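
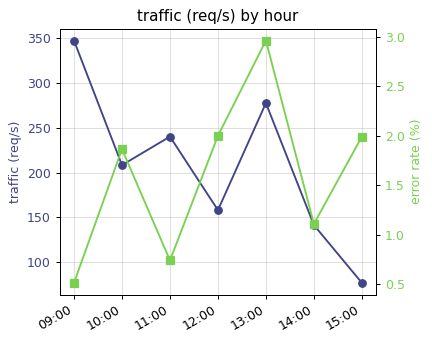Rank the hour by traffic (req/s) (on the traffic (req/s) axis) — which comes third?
11:00

Top 4 (on the traffic (req/s) axis): 09:00 ≈ 350, 13:00 ≈ 275, 11:00 ≈ 250, 10:00 ≈ 200.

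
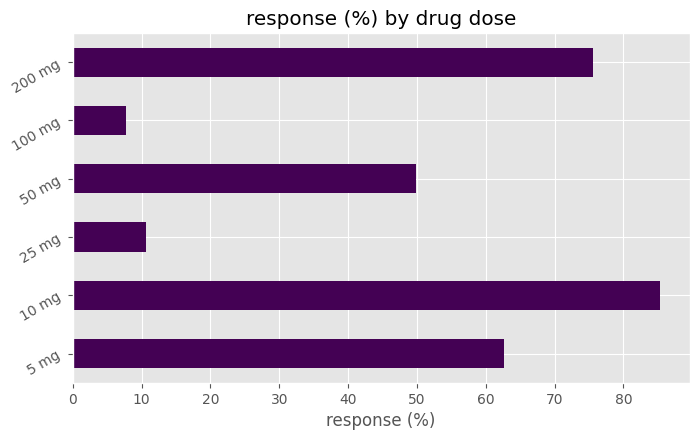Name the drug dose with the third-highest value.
Top 4: 10 mg ≈ 90, 200 mg ≈ 80, 5 mg ≈ 60, 50 mg ≈ 50.

5 mg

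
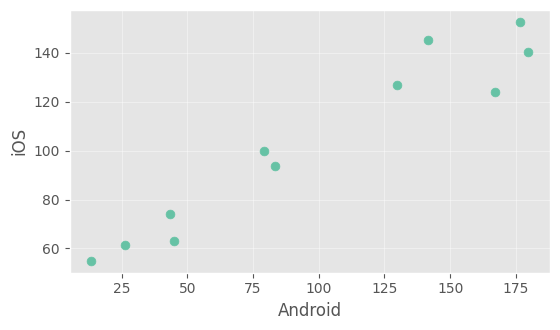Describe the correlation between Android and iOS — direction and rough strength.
positive, strong

Points are positively correlated; strong (|r| ≈ 1.0).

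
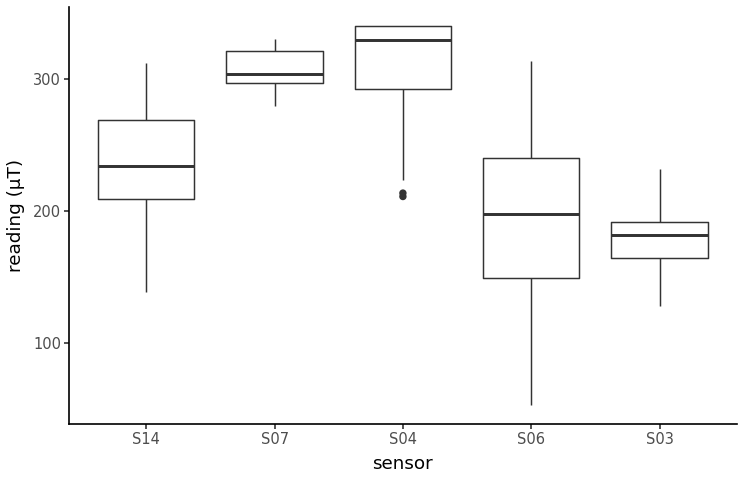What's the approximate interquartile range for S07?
≈ 20

Q3 ≈ 320, Q1 ≈ 300; IQR ≈ 20.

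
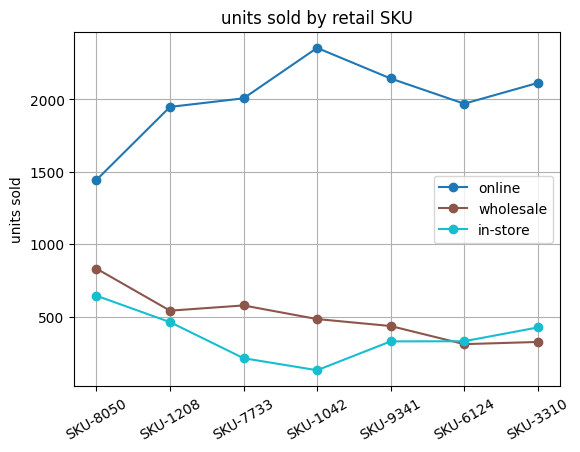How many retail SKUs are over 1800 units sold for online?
6

Above 1800: SKU-1208, SKU-7733, SKU-1042, SKU-9341, SKU-6124, SKU-3310.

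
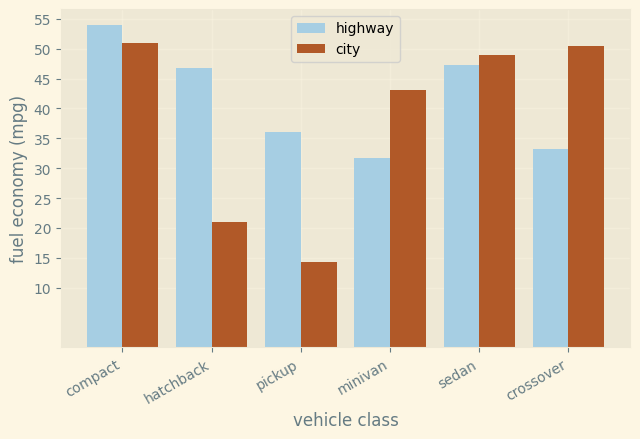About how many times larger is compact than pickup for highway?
≈ 1.57×

compact ≈ 55, pickup ≈ 35; 55/35 ≈ 1.57.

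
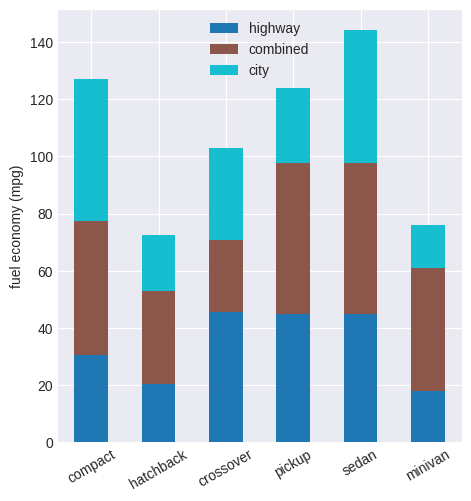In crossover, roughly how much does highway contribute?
highway top ≈ 40, bottom ≈ 0; segment ≈ 40.

≈ 40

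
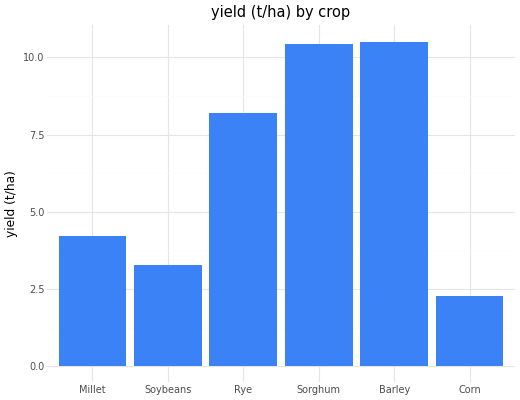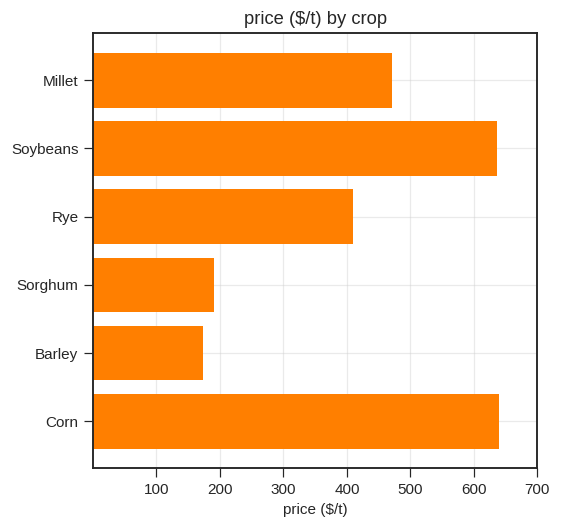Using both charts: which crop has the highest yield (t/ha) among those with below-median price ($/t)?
Chart 2 median price ($/t) ≈ 400; below-median crops: Rye, Sorghum, Barley. Among those, Barley has the highest yield (t/ha) (≈ 11).

Barley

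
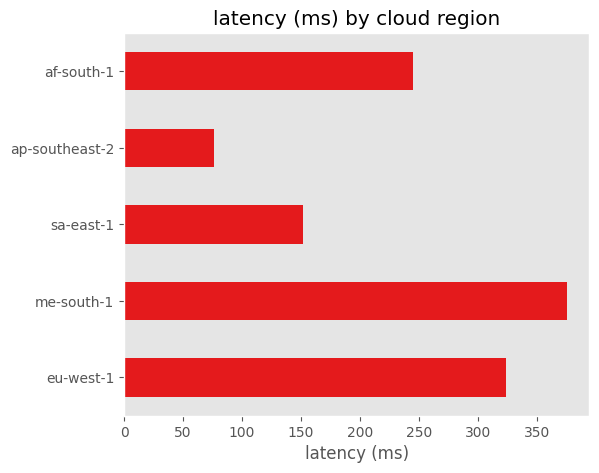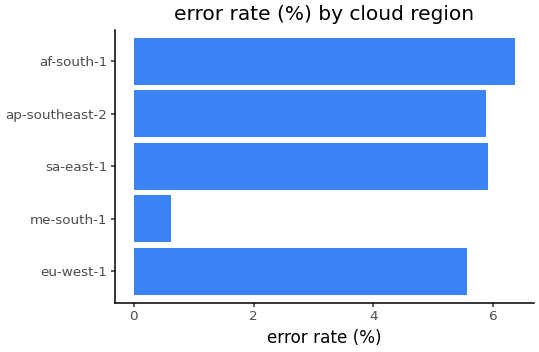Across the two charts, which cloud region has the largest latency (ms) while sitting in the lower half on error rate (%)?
me-south-1

Chart 2 median error rate (%) ≈ 6; below-median cloud regions: eu-west-1, me-south-1. Among those, me-south-1 has the highest latency (ms) (≈ 400).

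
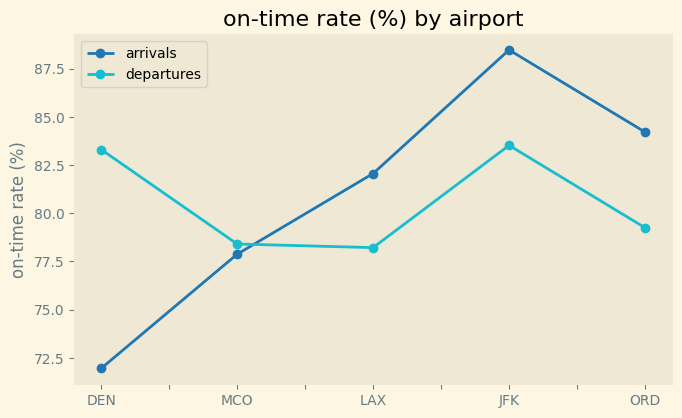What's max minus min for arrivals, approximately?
≈ 16

Max JFK ≈ 88, min DEN ≈ 72; range ≈ 16.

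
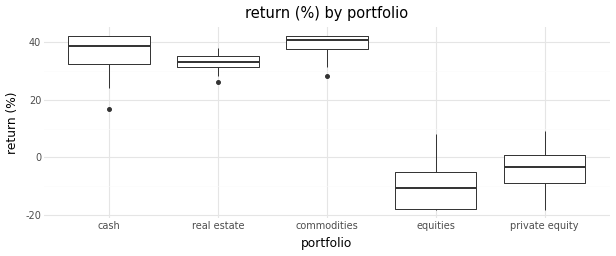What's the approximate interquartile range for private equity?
Q3 ≈ 0, Q1 ≈ -10; IQR ≈ 10.

≈ 10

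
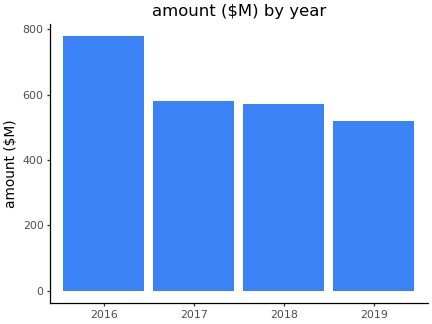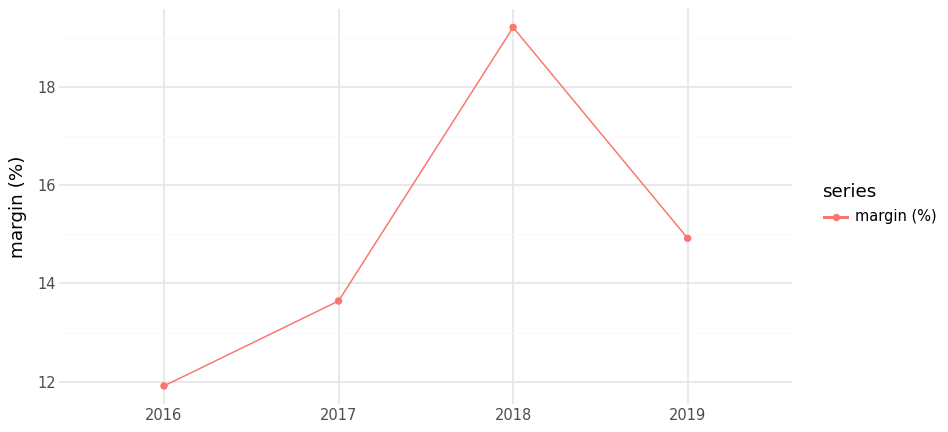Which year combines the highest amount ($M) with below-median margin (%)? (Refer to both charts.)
2016

Chart 2 median margin (%) ≈ 14; below-median years: 2016, 2017. Among those, 2016 has the highest amount ($M) (≈ 800).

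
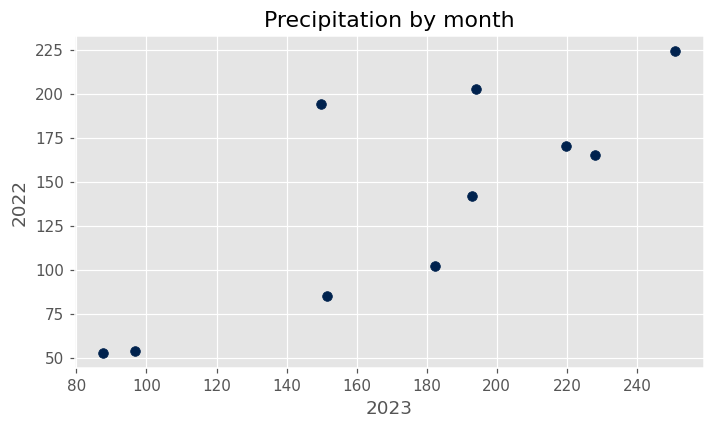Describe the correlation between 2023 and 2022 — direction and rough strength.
Points are positively correlated; strong (|r| ≈ 0.8).

positive, strong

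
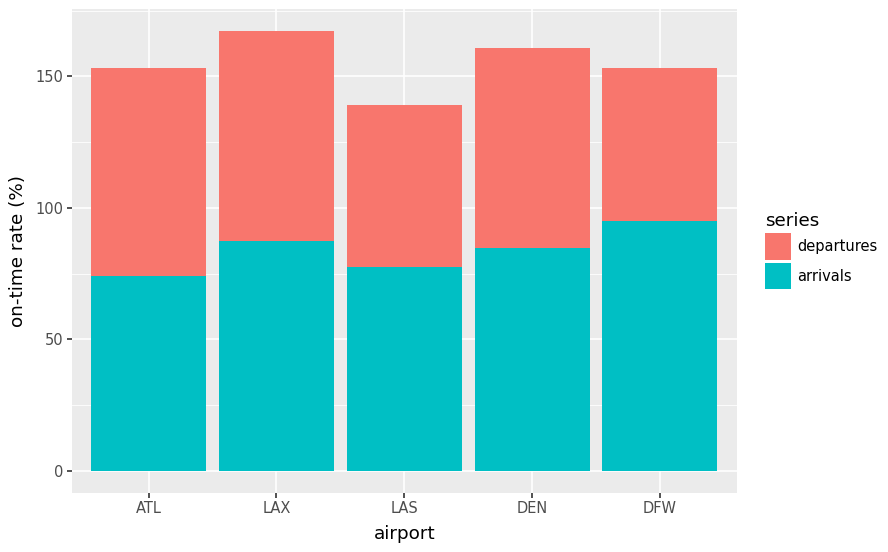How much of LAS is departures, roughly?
≈ 60

departures top ≈ 140, bottom ≈ 80; segment ≈ 60.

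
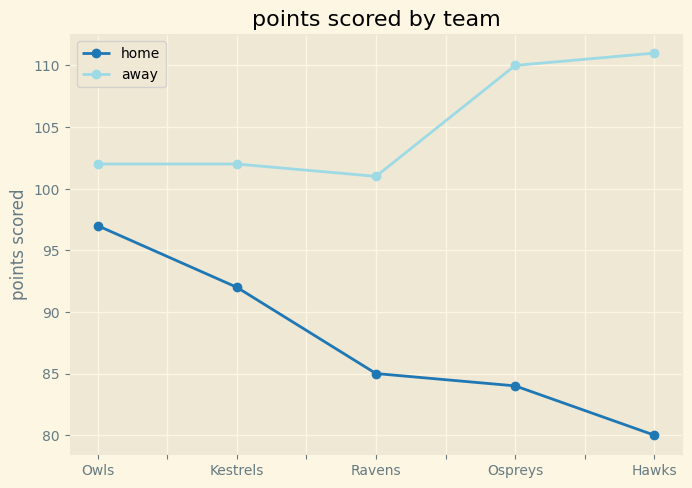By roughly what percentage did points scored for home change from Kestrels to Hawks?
Kestrels ≈ 90, Hawks ≈ 80; (80 − 90) / 90 ≈ -11.1%.

≈ -11.1%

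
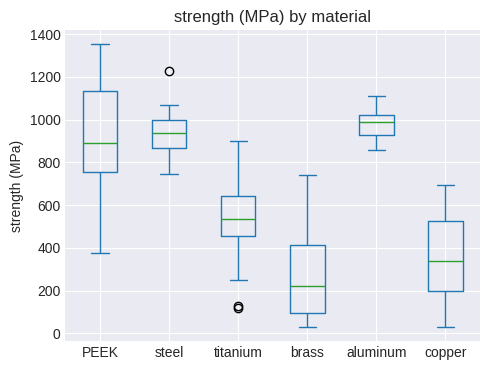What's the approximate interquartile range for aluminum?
≈ 100

Q3 ≈ 1000, Q1 ≈ 900; IQR ≈ 100.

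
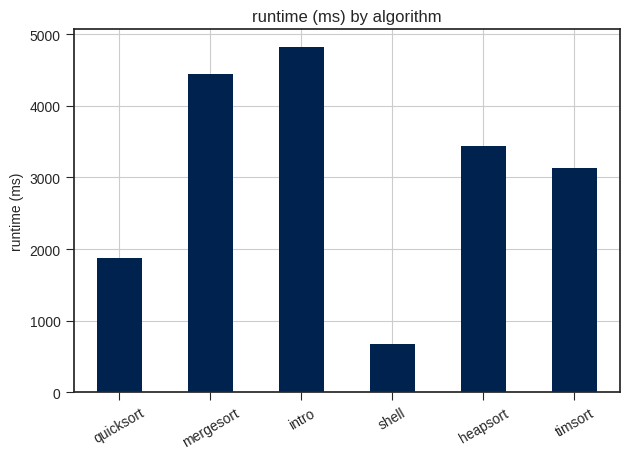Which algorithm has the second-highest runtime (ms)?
mergesort

Top 3: intro ≈ 5000, mergesort ≈ 4500, heapsort ≈ 3500.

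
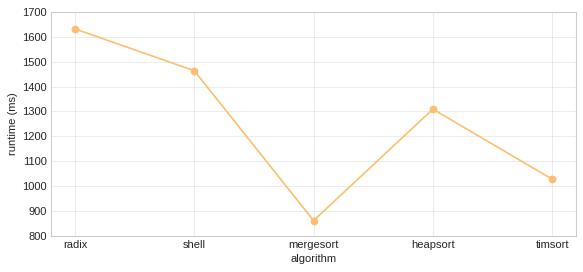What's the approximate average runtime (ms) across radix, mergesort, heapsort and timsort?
(1600 + 900 + 1300 + 1000) / 4 ≈ 1200.

≈ 1200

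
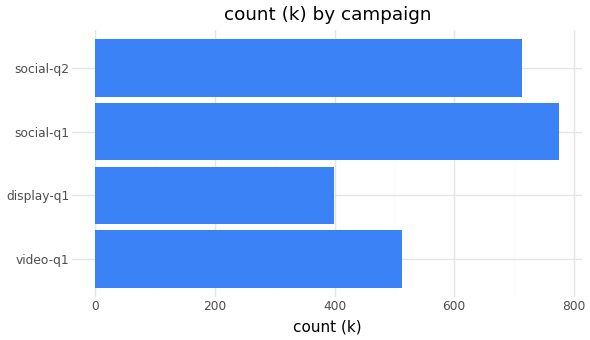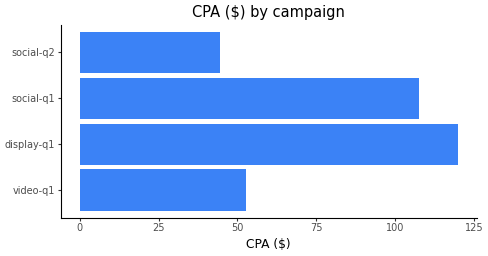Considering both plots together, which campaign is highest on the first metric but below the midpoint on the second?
Chart 2 median CPA ($) ≈ 80; below-median campaigns: video-q1, social-q2. Among those, social-q2 has the highest count (k) (≈ 700).

social-q2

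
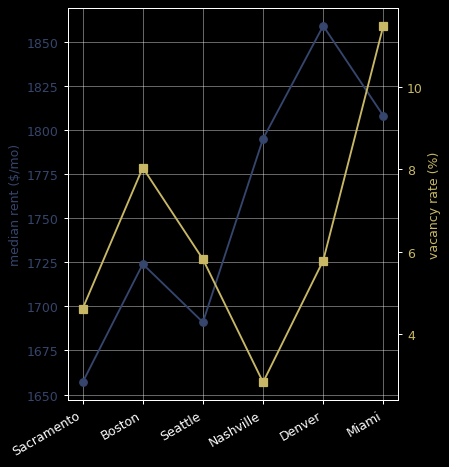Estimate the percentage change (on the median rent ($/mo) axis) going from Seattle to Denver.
≈ +9.4%

Seattle ≈ 1700, Denver ≈ 1860; (1860 − 1700) / 1700 ≈ +9.4%.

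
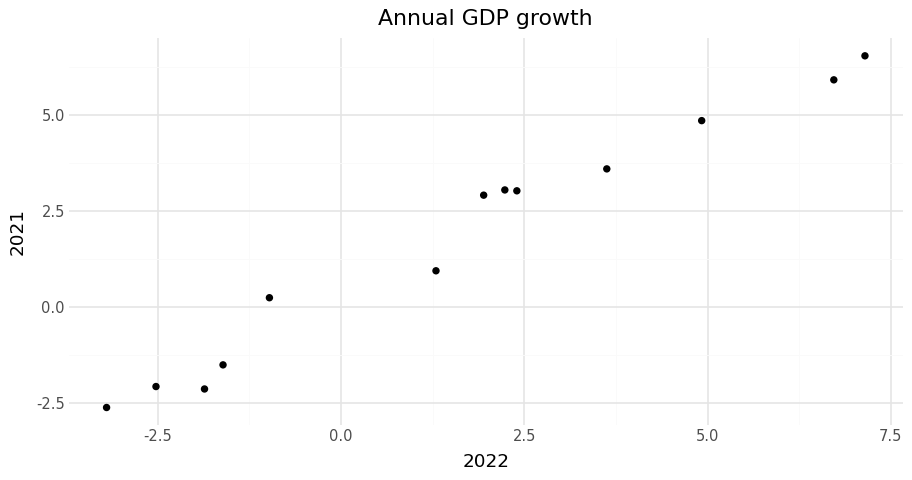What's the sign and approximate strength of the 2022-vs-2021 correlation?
positive, strong

Points are positively correlated; strong (|r| ≈ 1.0).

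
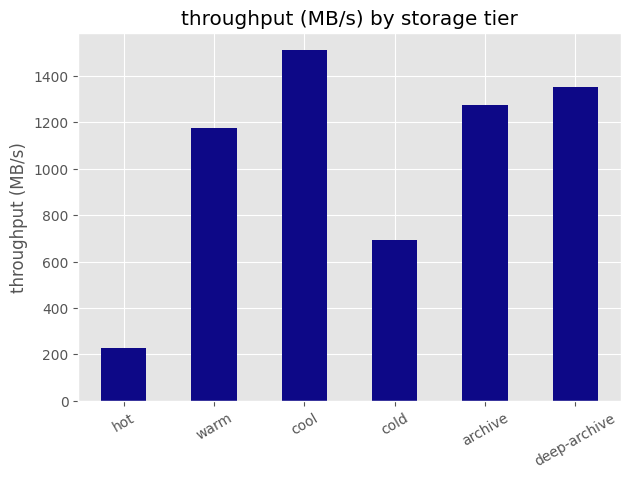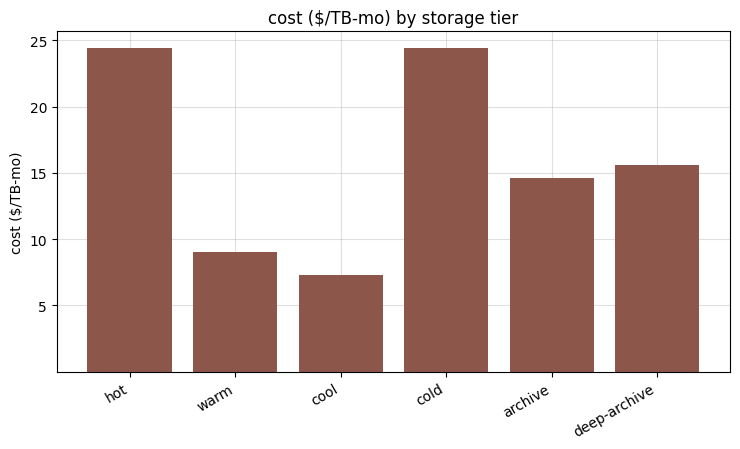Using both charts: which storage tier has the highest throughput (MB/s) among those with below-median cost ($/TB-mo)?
cool

Chart 2 median cost ($/TB-mo) ≈ 15; below-median storage tiers: warm, cool, archive. Among those, cool has the highest throughput (MB/s) (≈ 1600).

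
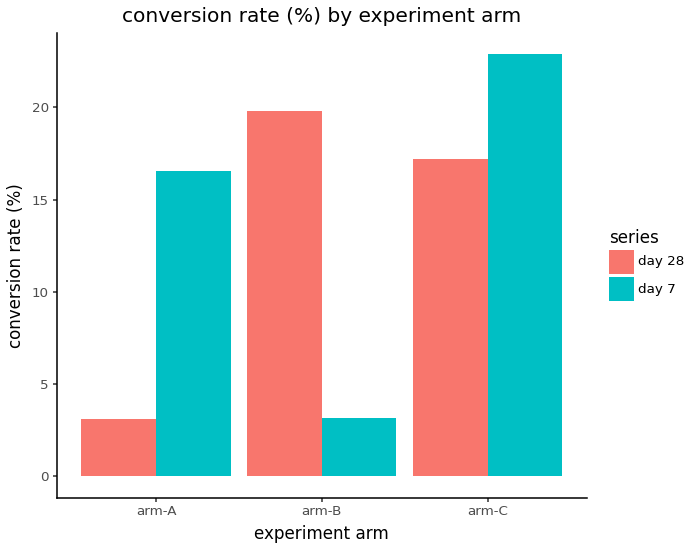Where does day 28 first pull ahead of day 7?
arm-A: day 28 ≈ 4 vs day 7 ≈ 16 (not yet); arm-B: day 28 ≈ 20 vs day 7 ≈ 4 (first crossover).

arm-B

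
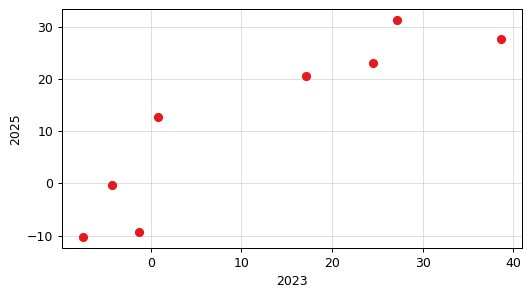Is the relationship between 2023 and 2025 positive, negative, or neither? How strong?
positive, strong

Points are positively correlated; strong (|r| ≈ 0.9).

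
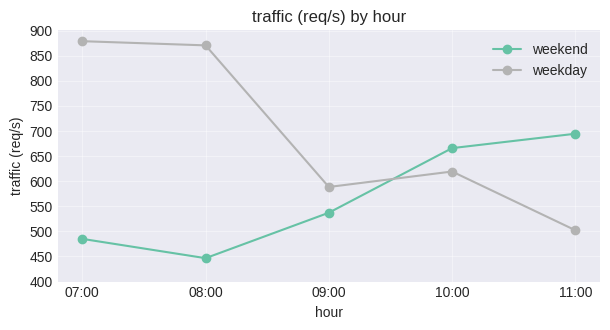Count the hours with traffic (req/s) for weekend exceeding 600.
2

Above 600: 10:00, 11:00.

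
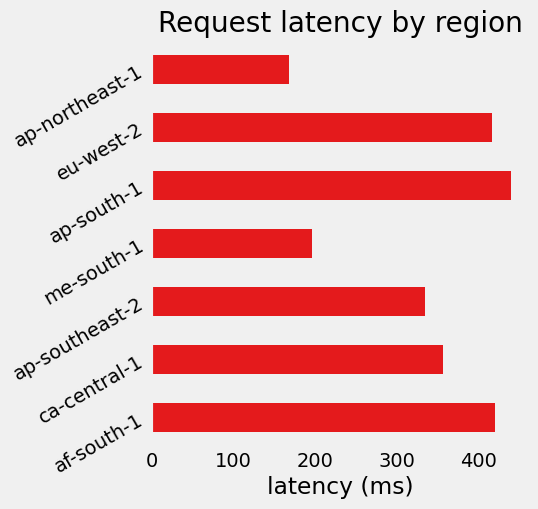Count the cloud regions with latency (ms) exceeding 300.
5

Above 300: af-south-1, ca-central-1, ap-southeast-2, ap-south-1, eu-west-2.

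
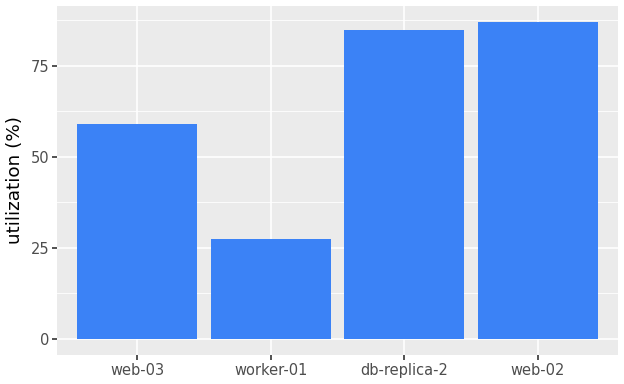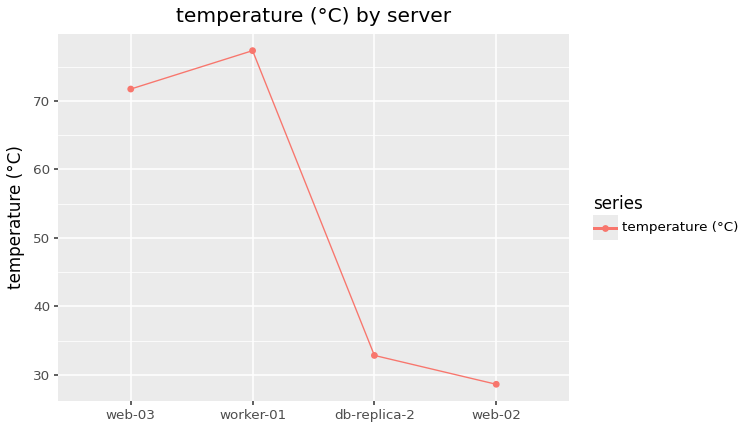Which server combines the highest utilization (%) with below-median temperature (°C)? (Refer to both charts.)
web-02

Chart 2 median temperature (°C) ≈ 50; below-median servers: db-replica-2, web-02. Among those, web-02 has the highest utilization (%) (≈ 90).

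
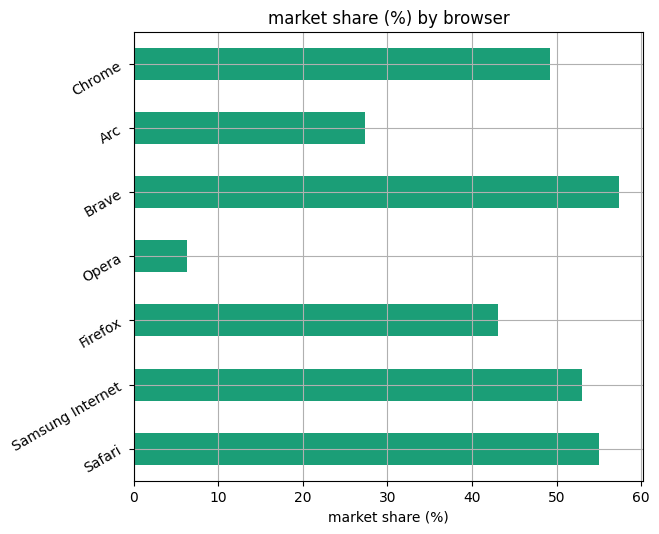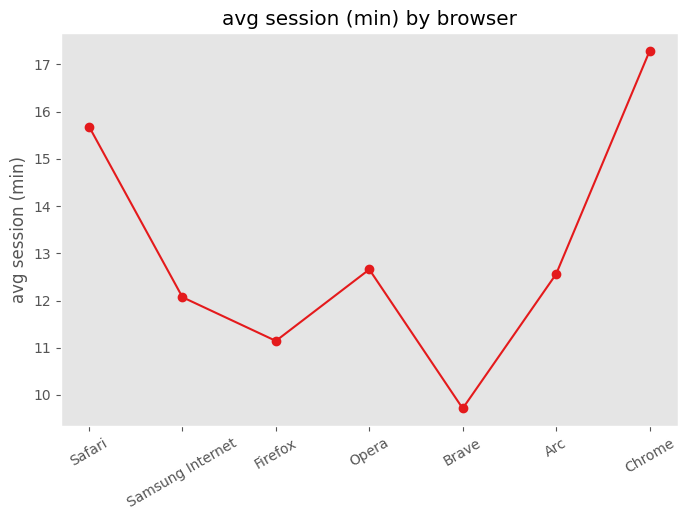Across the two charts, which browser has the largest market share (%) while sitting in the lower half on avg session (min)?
Chart 2 median avg session (min) ≈ 12; below-median browsers: Samsung Internet, Firefox, Brave. Among those, Brave has the highest market share (%) (≈ 60).

Brave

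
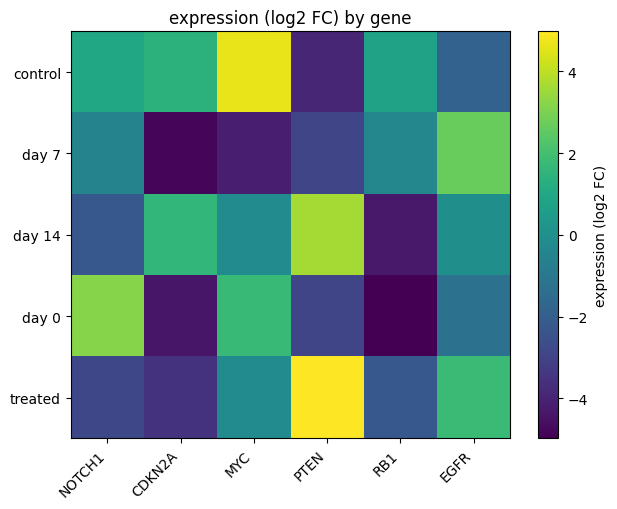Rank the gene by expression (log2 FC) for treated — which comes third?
Top 4 for treated: PTEN ≈ 5, EGFR ≈ 2, MYC ≈ 0, RB1 ≈ -2.

MYC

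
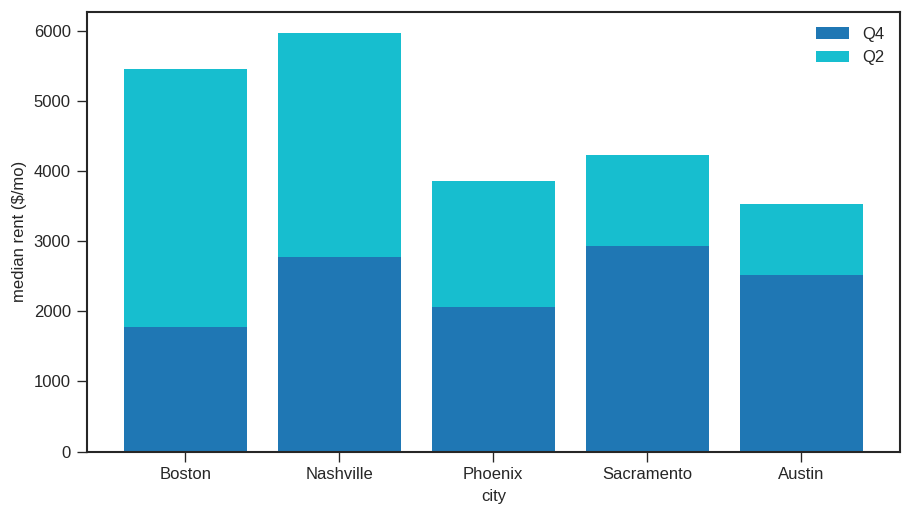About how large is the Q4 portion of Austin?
Q4 top ≈ 2500, bottom ≈ 0; segment ≈ 2500.

≈ 2500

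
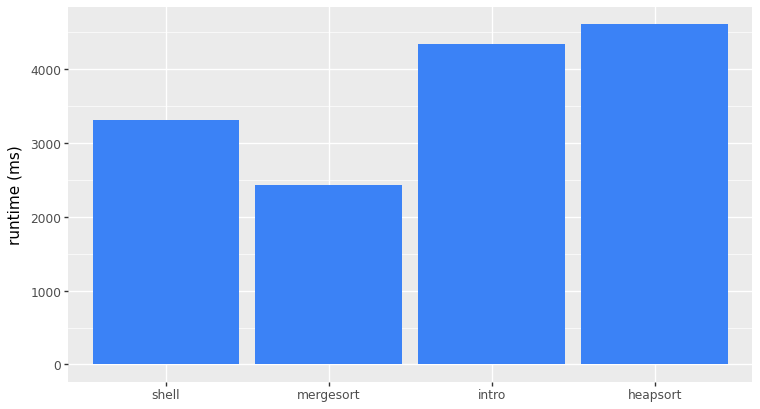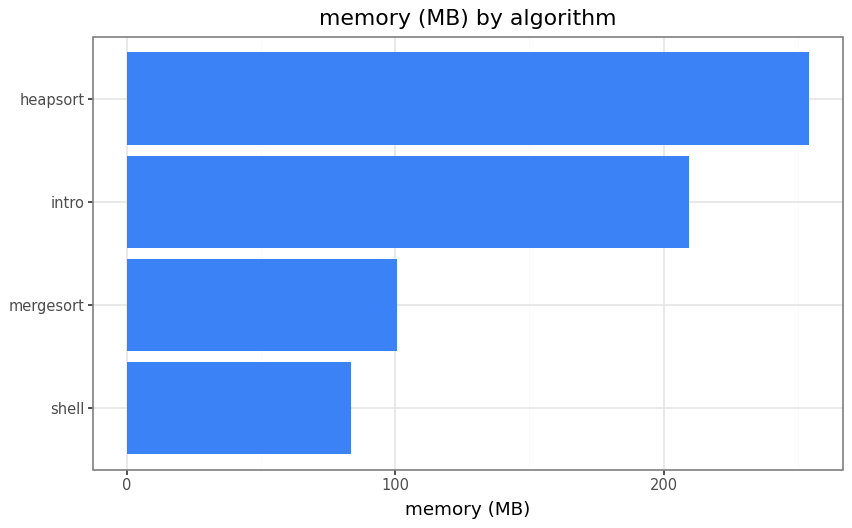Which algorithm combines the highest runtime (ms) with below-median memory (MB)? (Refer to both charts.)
shell

Chart 2 median memory (MB) ≈ 150; below-median algorithms: shell, mergesort. Among those, shell has the highest runtime (ms) (≈ 3500).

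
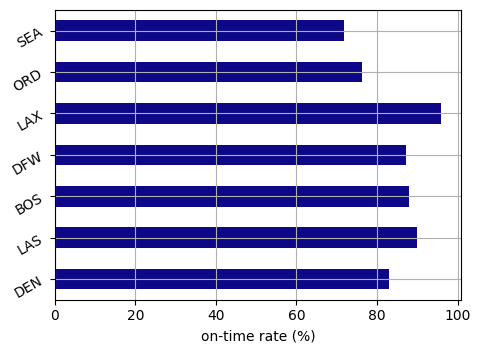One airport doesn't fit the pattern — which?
SEA ≈ 70; the rest sit between ≈ 80 and ≈ 100.

SEA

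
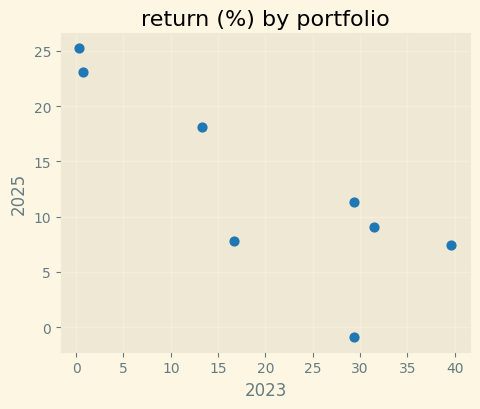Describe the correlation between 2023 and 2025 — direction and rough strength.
negative, strong

Points are negatively correlated; strong (|r| ≈ 0.8).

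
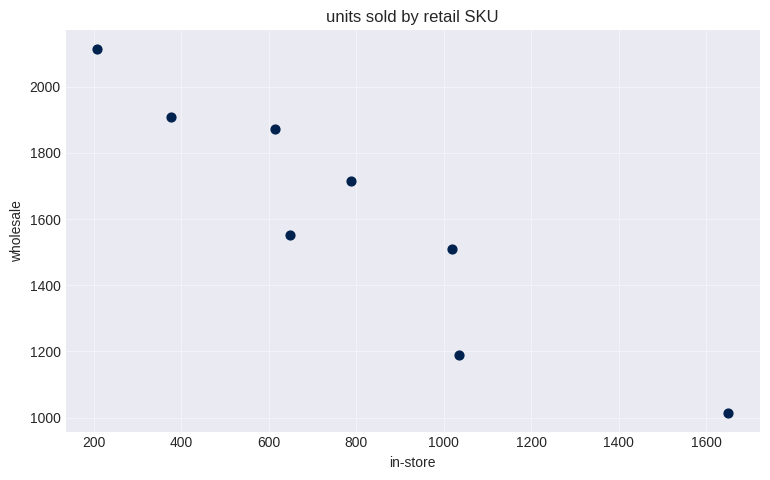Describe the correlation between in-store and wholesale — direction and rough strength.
Points are negatively correlated; strong (|r| ≈ 0.9).

negative, strong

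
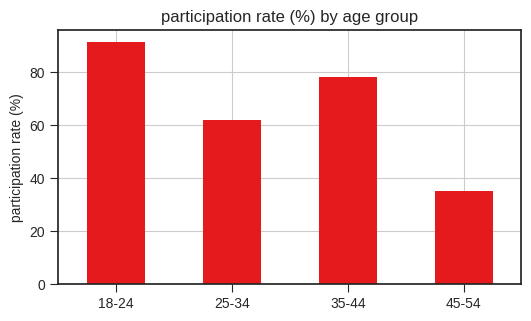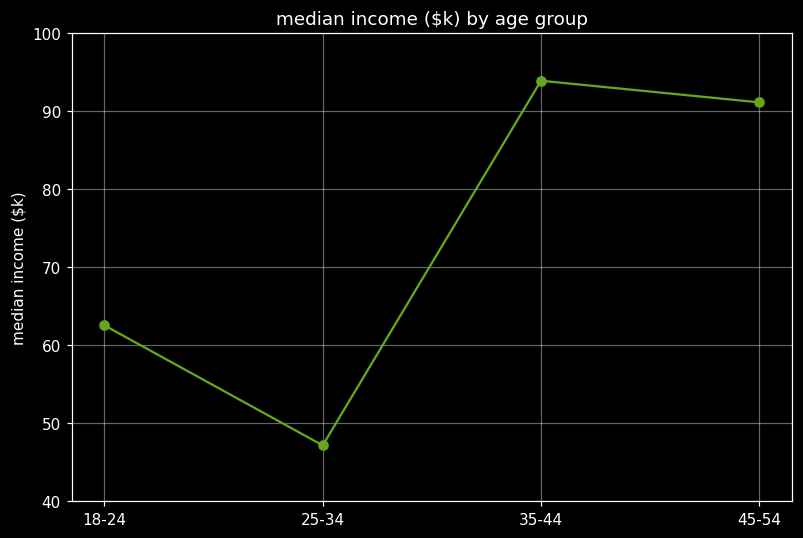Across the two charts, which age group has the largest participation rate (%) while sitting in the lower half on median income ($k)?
Chart 2 median median income ($k) ≈ 80; below-median age groups: 18-24, 25-34. Among those, 18-24 has the highest participation rate (%) (≈ 90).

18-24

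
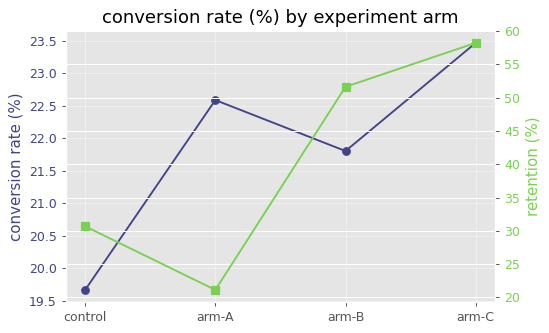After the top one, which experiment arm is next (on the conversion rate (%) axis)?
arm-A

Top 3 (on the conversion rate (%) axis): arm-C ≈ 23.5, arm-A ≈ 22.5, arm-B ≈ 22.0.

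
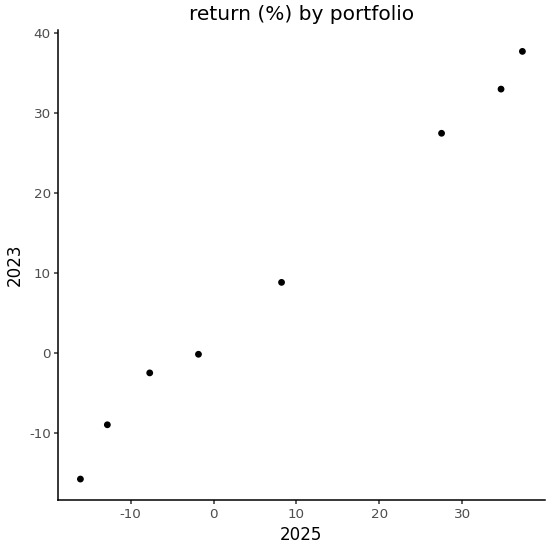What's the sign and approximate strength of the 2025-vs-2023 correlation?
Points are positively correlated; strong (|r| ≈ 1.0).

positive, strong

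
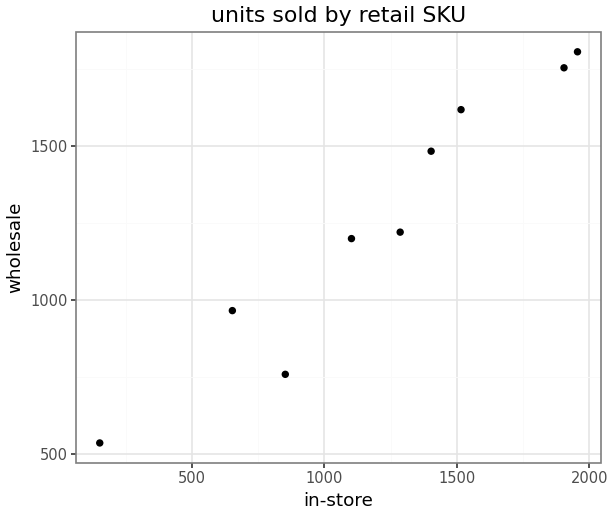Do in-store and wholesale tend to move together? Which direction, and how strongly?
Points are positively correlated; strong (|r| ≈ 1.0).

positive, strong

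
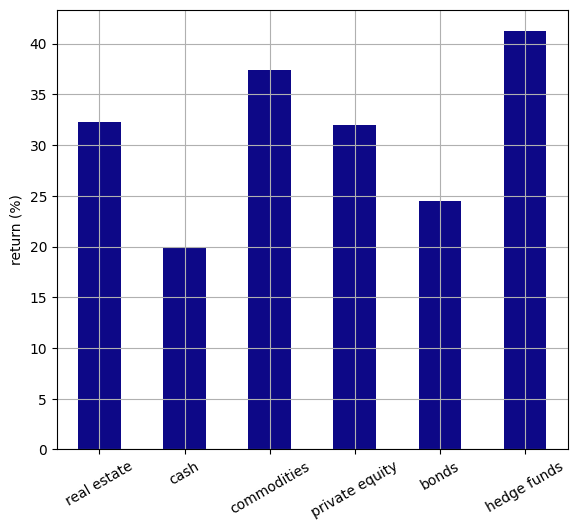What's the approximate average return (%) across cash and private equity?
≈ 25

(20 + 30) / 2 ≈ 25.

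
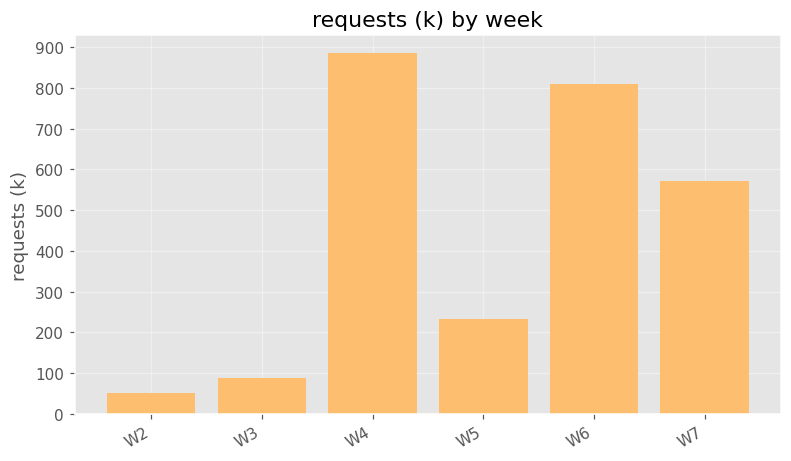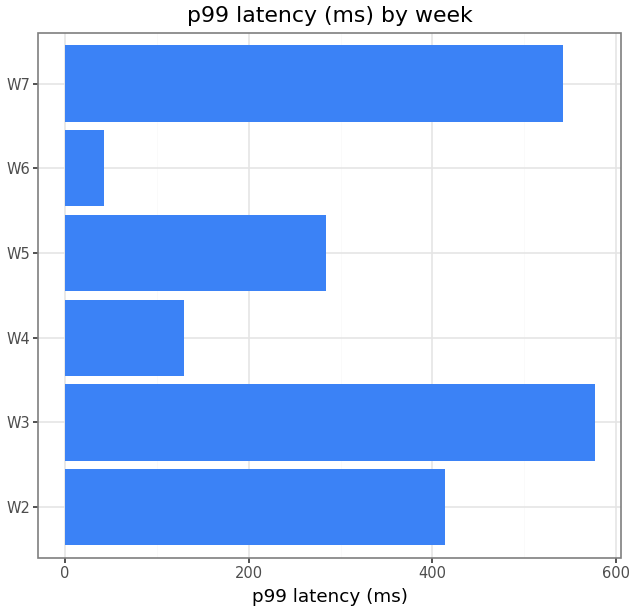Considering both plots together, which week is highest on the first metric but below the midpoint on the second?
Chart 2 median p99 latency (ms) ≈ 300; below-median weeks: W4, W5, W6. Among those, W4 has the highest requests (k) (≈ 900).

W4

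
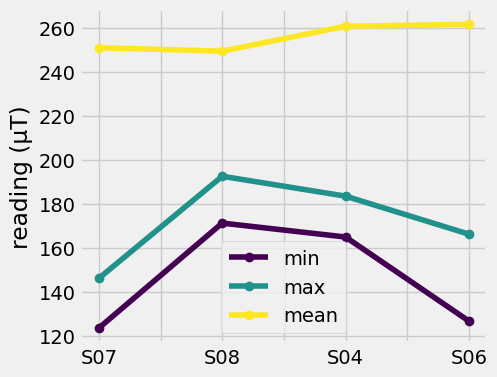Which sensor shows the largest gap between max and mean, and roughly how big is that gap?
S07, ≈ 120 µT

S07: max ≈ 140, mean ≈ 260 → gap ≈ 120. Next-largest (S06) is only ≈ 100.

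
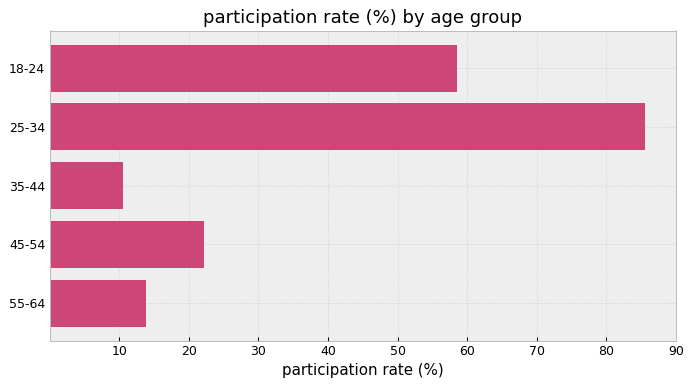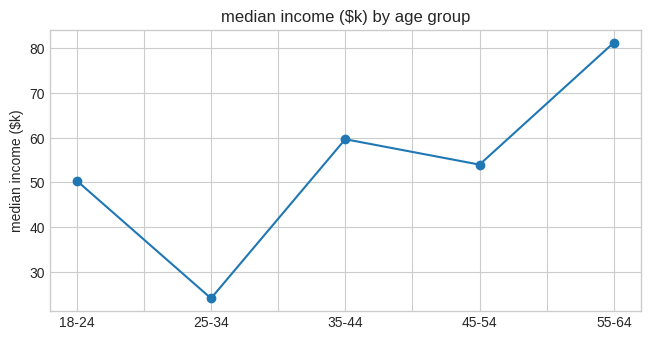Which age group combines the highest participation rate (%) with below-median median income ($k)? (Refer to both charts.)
25-34

Chart 2 median median income ($k) ≈ 50; below-median age groups: 18-24, 25-34. Among those, 25-34 has the highest participation rate (%) (≈ 90).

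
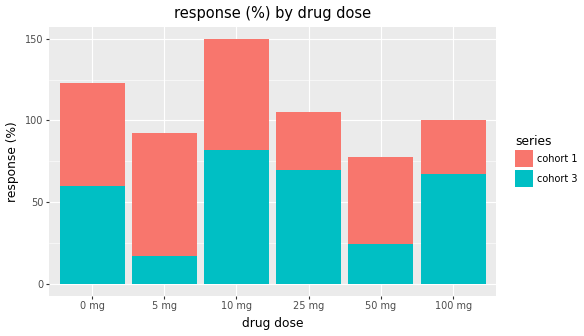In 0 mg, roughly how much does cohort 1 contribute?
cohort 1 top ≈ 120, bottom ≈ 60; segment ≈ 60.

≈ 60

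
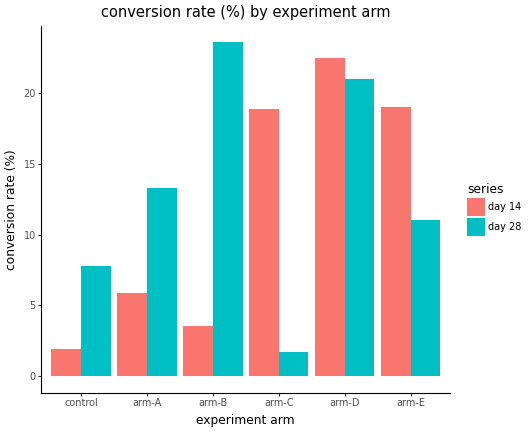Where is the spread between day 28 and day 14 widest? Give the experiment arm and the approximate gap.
arm-B: day 28 ≈ 24, day 14 ≈ 4 → gap ≈ 20. Next-largest (arm-C) is only ≈ 16.

arm-B, ≈ 20 %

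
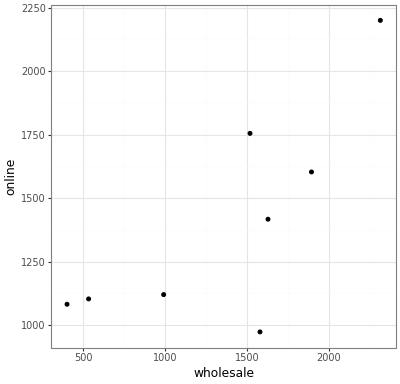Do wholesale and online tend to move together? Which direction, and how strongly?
positive, strong

Points are positively correlated; strong (|r| ≈ 0.8).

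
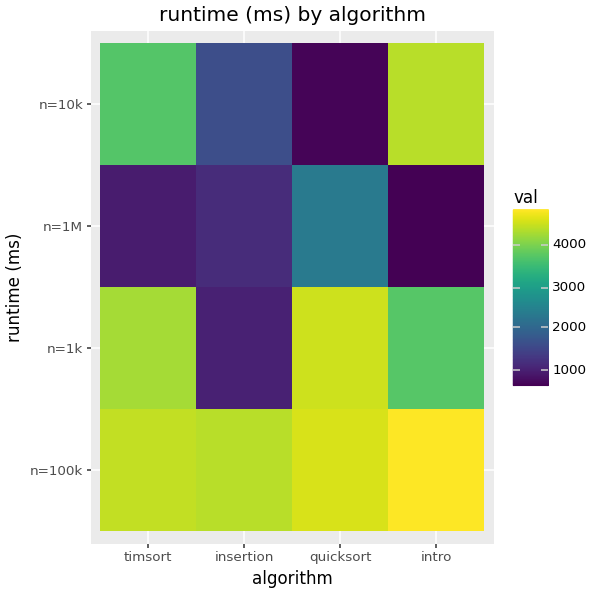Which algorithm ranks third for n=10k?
insertion

Top 4 for n=10k: intro ≈ 4500, timsort ≈ 3500, insertion ≈ 1500, quicksort ≈ 500.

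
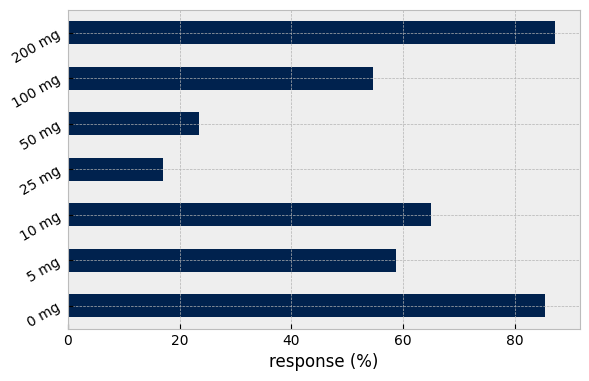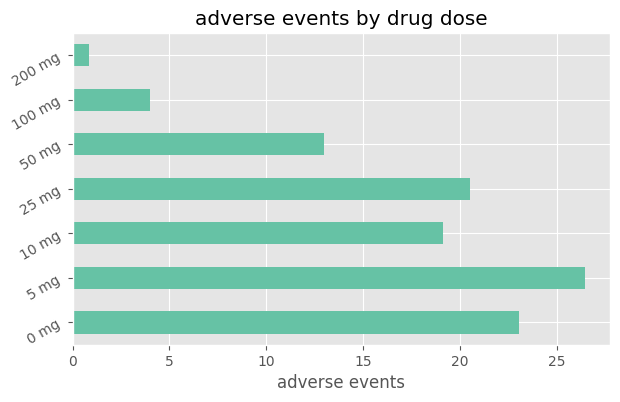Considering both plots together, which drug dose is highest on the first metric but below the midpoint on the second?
200 mg

Chart 2 median adverse events ≈ 20; below-median drug doses: 50 mg, 100 mg, 200 mg. Among those, 200 mg has the highest response (%) (≈ 90).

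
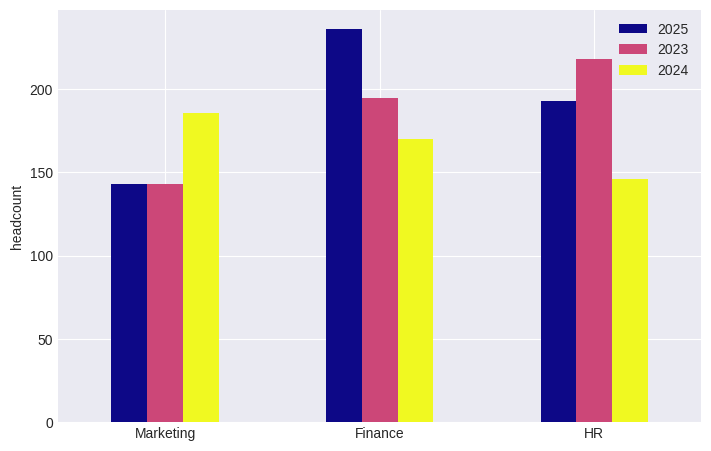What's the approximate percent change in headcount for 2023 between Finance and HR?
Finance ≈ 200, HR ≈ 220; (220 − 200) / 200 ≈ +10%.

≈ +10%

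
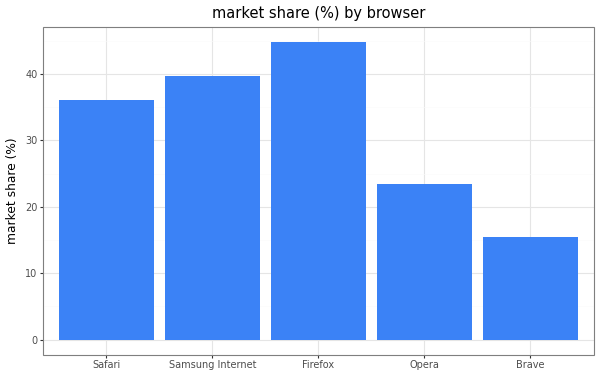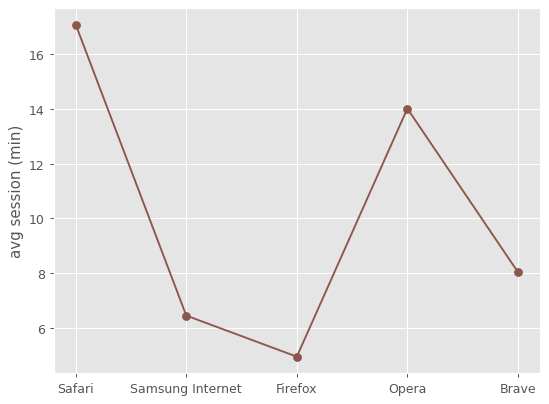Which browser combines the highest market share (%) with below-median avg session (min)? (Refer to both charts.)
Firefox

Chart 2 median avg session (min) ≈ 8; below-median browsers: Samsung Internet, Firefox. Among those, Firefox has the highest market share (%) (≈ 45).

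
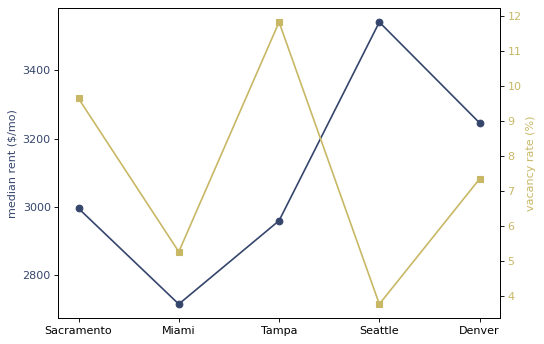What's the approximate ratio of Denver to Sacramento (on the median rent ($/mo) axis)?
≈ 1.07×

Denver ≈ 3200, Sacramento ≈ 3000; 3200/3000 ≈ 1.07.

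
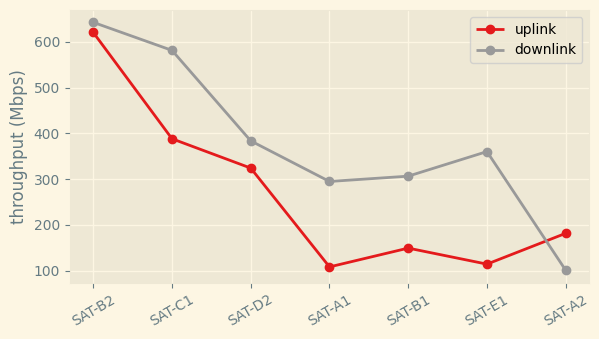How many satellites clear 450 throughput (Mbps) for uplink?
1

Above 450: SAT-B2.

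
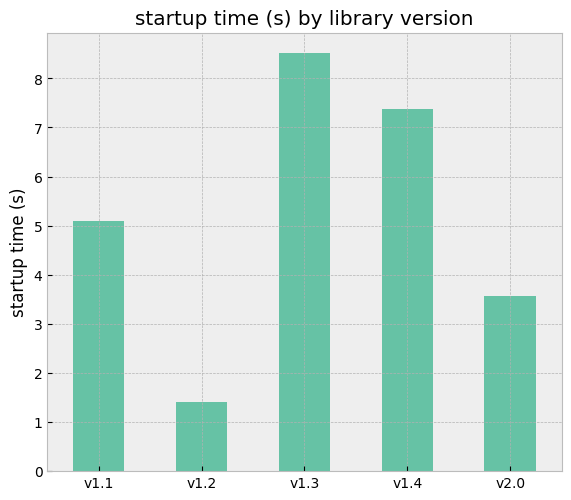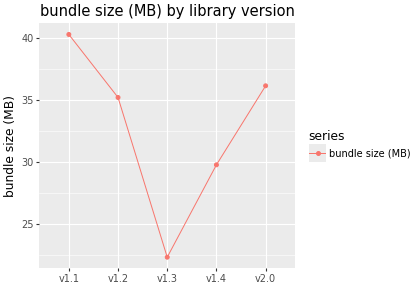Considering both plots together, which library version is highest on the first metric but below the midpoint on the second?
Chart 2 median bundle size (MB) ≈ 35; below-median library versions: v1.3, v1.4. Among those, v1.3 has the highest startup time (s) (≈ 9).

v1.3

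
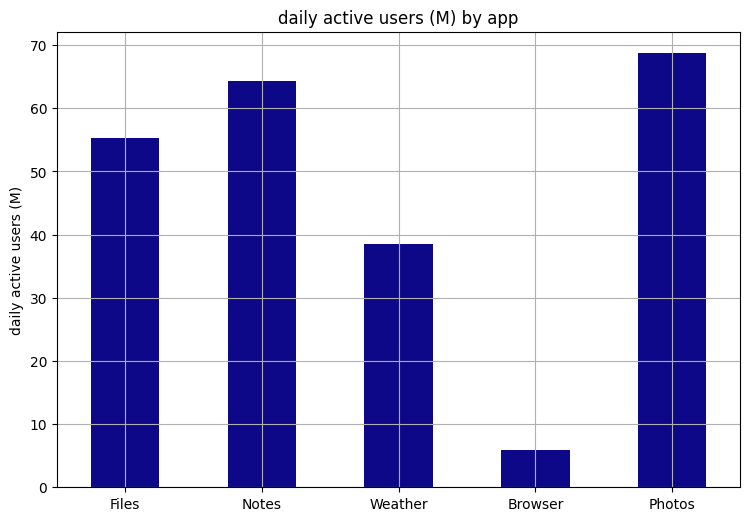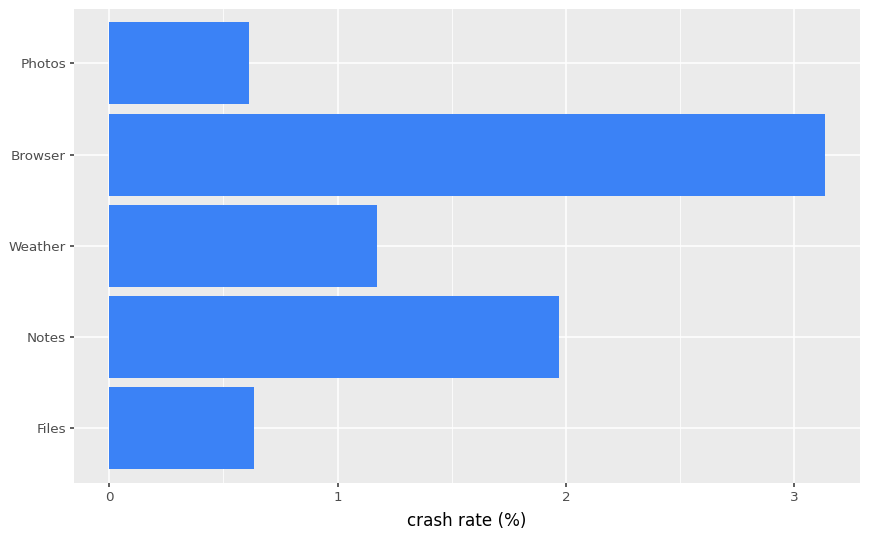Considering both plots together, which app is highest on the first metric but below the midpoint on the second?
Photos

Chart 2 median crash rate (%) ≈ 1; below-median apps: Files, Photos. Among those, Photos has the highest daily active users (M) (≈ 70).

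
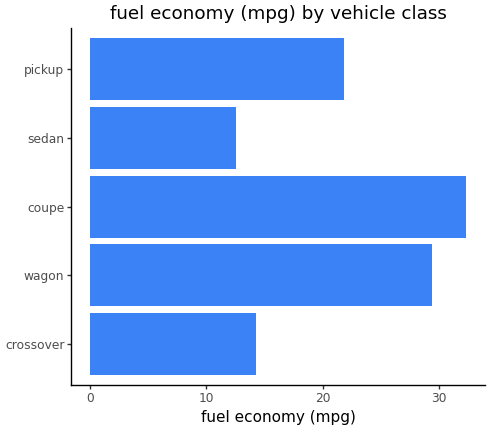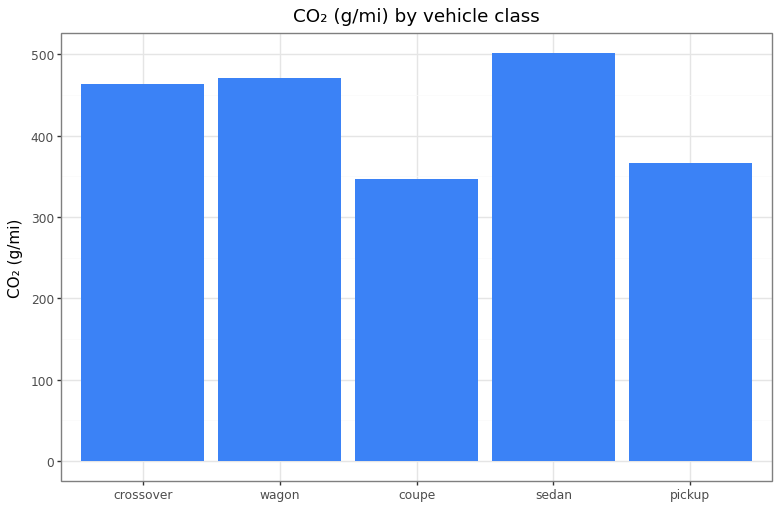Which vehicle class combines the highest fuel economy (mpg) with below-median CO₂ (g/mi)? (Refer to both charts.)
coupe

Chart 2 median CO₂ (g/mi) ≈ 450; below-median vehicle classes: coupe, pickup. Among those, coupe has the highest fuel economy (mpg) (≈ 30).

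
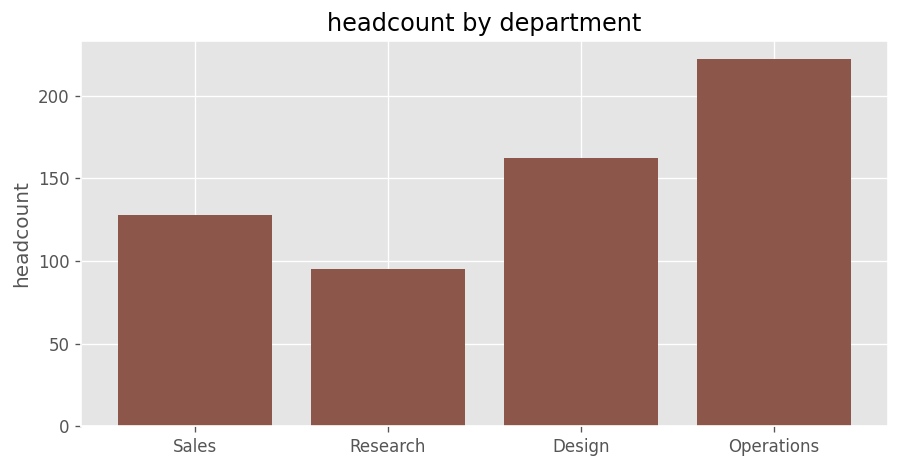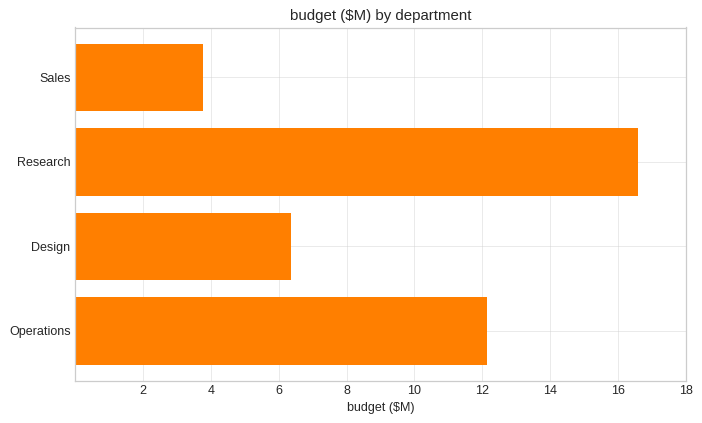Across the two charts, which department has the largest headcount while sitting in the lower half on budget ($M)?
Chart 2 median budget ($M) ≈ 10; below-median departments: Sales, Design. Among those, Design has the highest headcount (≈ 150).

Design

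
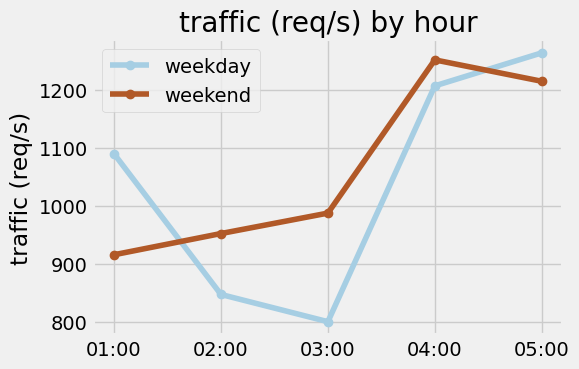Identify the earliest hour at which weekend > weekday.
01:00: weekend ≈ 900 vs weekday ≈ 1100 (not yet); 02:00: weekend ≈ 950 vs weekday ≈ 850 (first crossover).

02:00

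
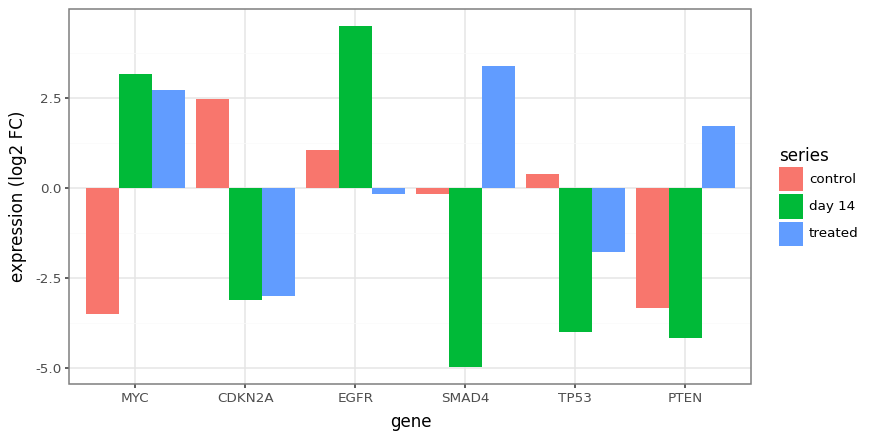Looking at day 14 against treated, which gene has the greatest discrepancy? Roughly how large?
SMAD4: day 14 ≈ -5, treated ≈ 3 → gap ≈ 8. Next-largest (PTEN) is only ≈ 6.

SMAD4, ≈ 8 log2 FC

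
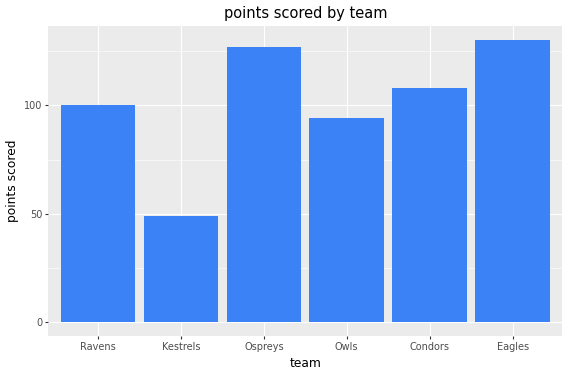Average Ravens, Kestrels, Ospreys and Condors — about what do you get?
(100 + 40 + 120 + 100) / 4 ≈ 90.

≈ 90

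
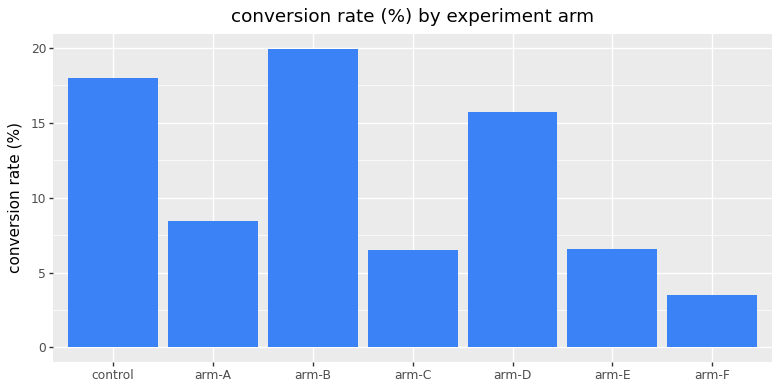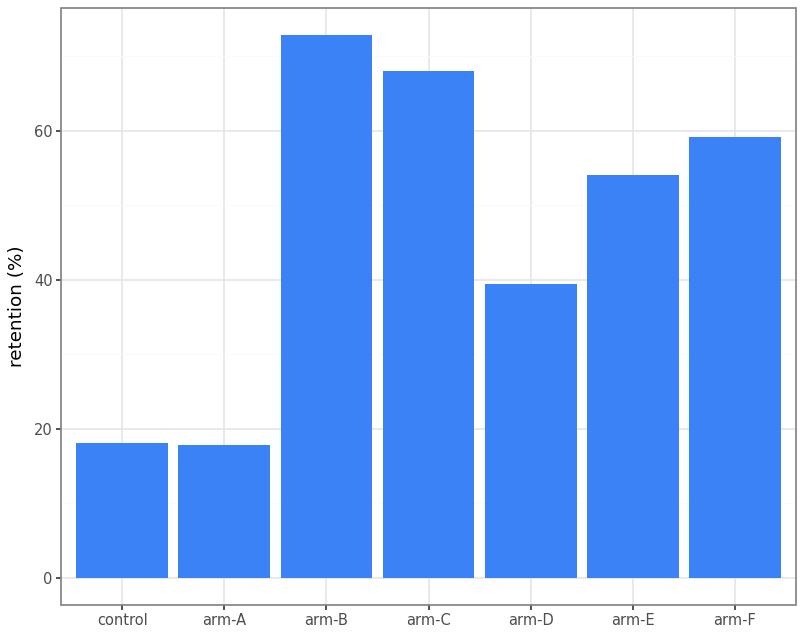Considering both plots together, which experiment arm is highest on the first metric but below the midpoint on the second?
control

Chart 2 median retention (%) ≈ 50; below-median experiment arms: control, arm-A, arm-D. Among those, control has the highest conversion rate (%) (≈ 18).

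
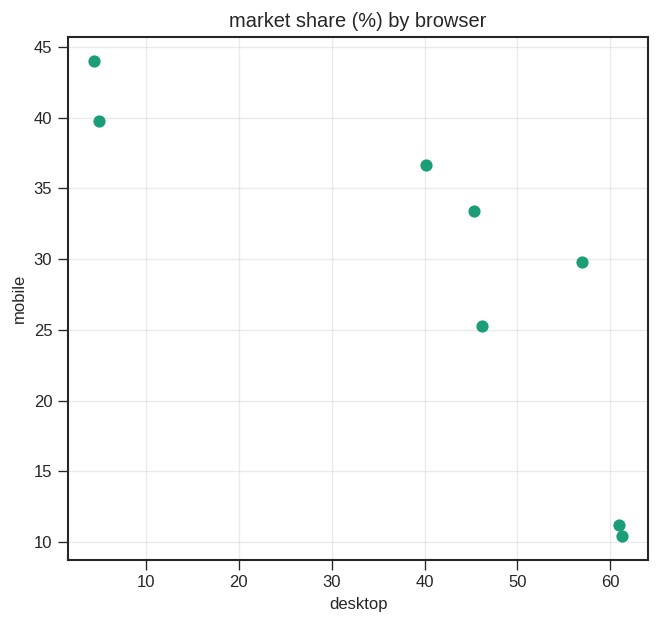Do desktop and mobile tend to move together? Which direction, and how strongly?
negative, strong

Points are negatively correlated; strong (|r| ≈ 0.8).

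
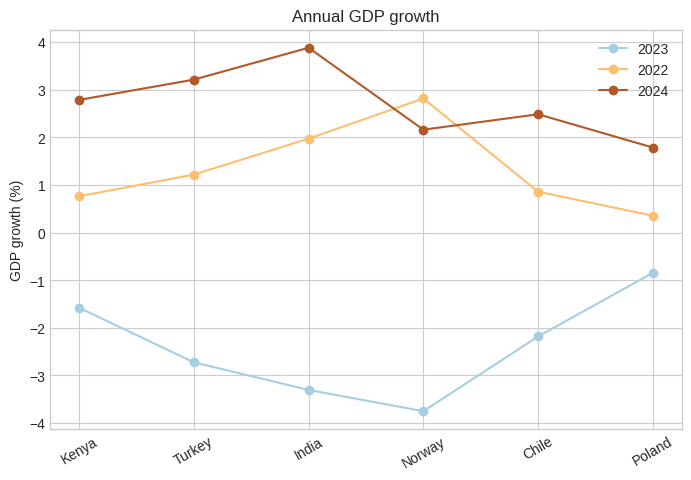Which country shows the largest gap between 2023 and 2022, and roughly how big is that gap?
Norway: 2023 ≈ -4, 2022 ≈ 3 → gap ≈ 7. Next-largest (India) is only ≈ 5.

Norway, ≈ 7 %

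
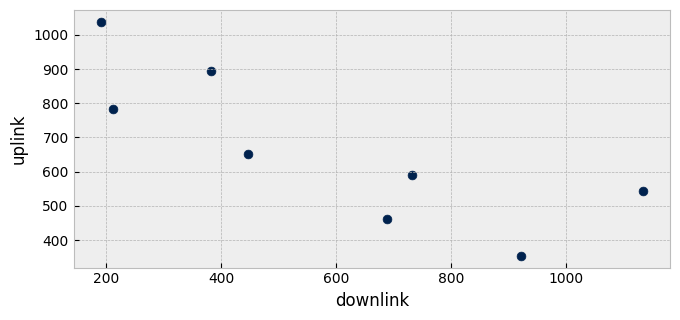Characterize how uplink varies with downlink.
negative, strong

Points are negatively correlated; strong (|r| ≈ 0.8).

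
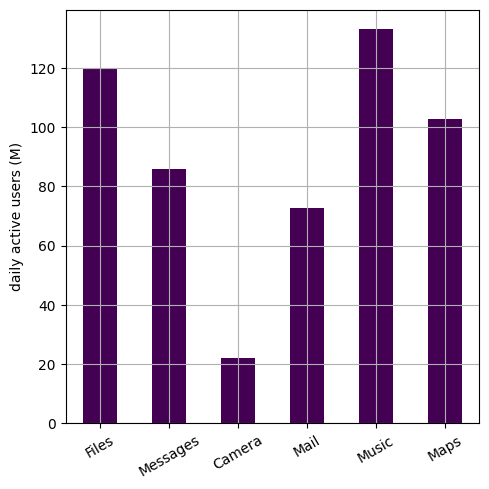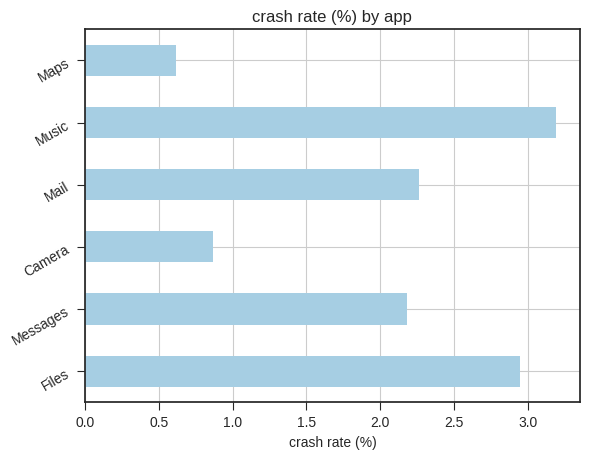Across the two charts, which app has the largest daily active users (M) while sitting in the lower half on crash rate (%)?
Maps

Chart 2 median crash rate (%) ≈ 2; below-median apps: Messages, Camera, Maps. Among those, Maps has the highest daily active users (M) (≈ 100).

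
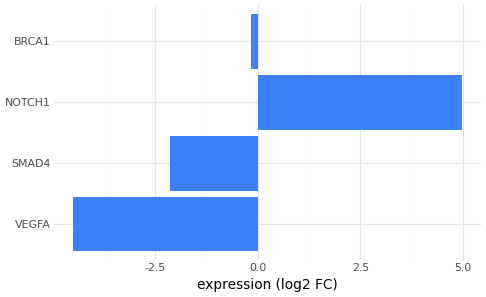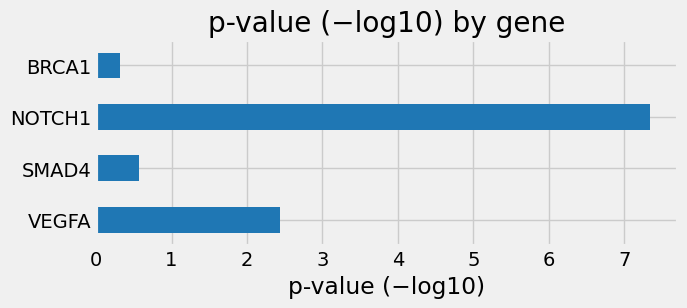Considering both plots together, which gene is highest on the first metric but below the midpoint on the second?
Chart 2 median p-value (−log10) ≈ 2; below-median genes: SMAD4, BRCA1. Among those, BRCA1 has the highest expression (log2 FC) (≈ 0).

BRCA1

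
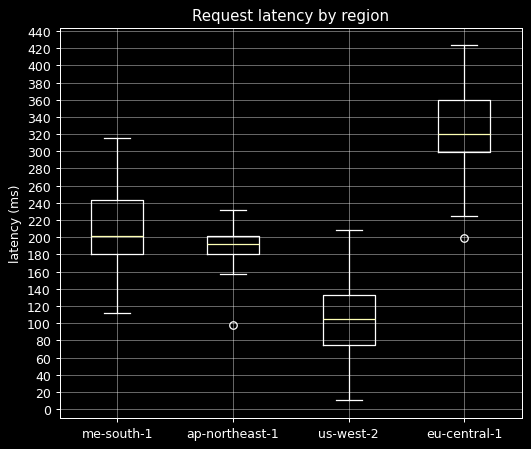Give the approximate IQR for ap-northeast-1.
Q3 ≈ 200, Q1 ≈ 180; IQR ≈ 20.

≈ 20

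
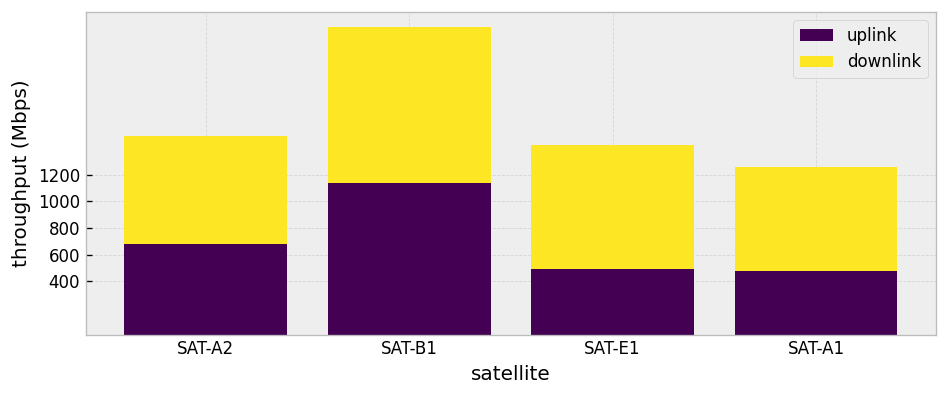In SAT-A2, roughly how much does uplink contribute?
≈ 600

uplink top ≈ 600, bottom ≈ 0; segment ≈ 600.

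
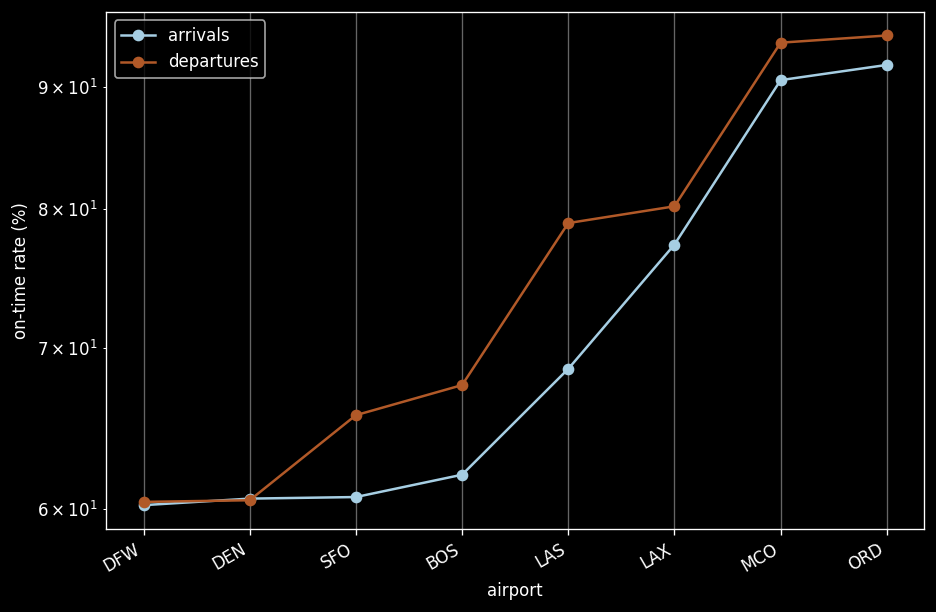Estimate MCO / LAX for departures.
MCO ≈ 95, LAX ≈ 80; 95/80 ≈ 1.19.

≈ 1.19×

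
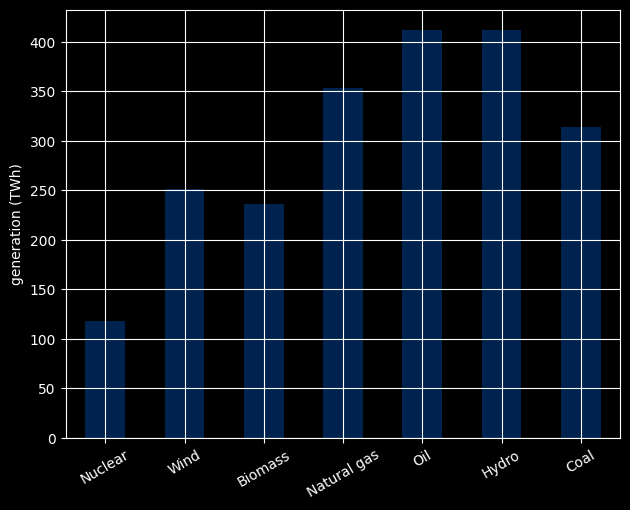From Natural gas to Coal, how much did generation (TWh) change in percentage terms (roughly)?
≈ -14.3%

Natural gas ≈ 350, Coal ≈ 300; (300 − 350) / 350 ≈ -14.3%.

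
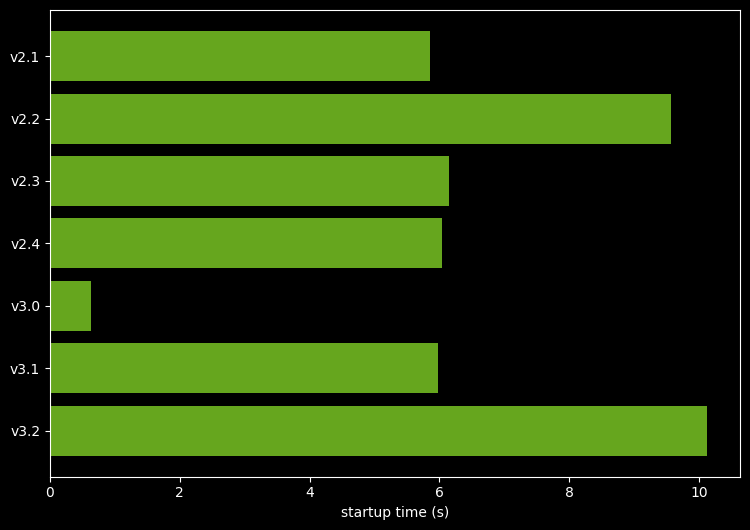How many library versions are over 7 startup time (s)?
2

Above 7: v2.2, v3.2.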